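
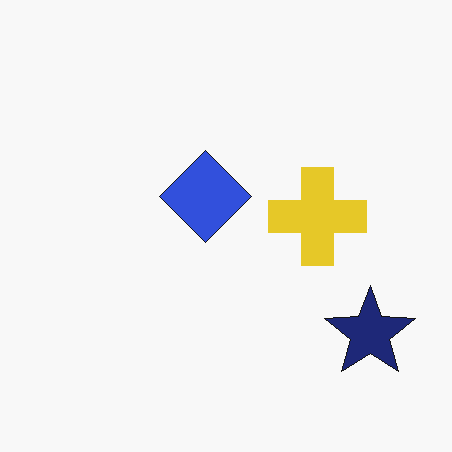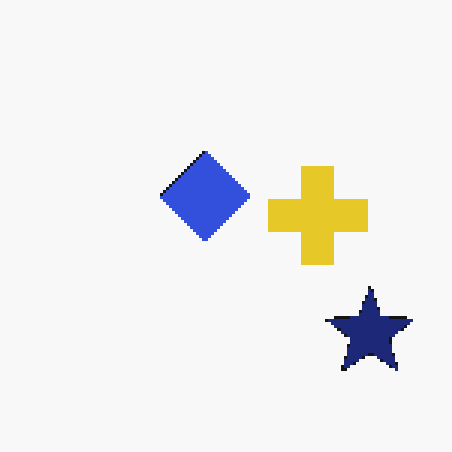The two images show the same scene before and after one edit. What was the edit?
This is the original image mildly pixelated.

Shapes are reduced to large square blocks; fine edges and outlines are lost — a downscale-then-upscale (mosaic) effect.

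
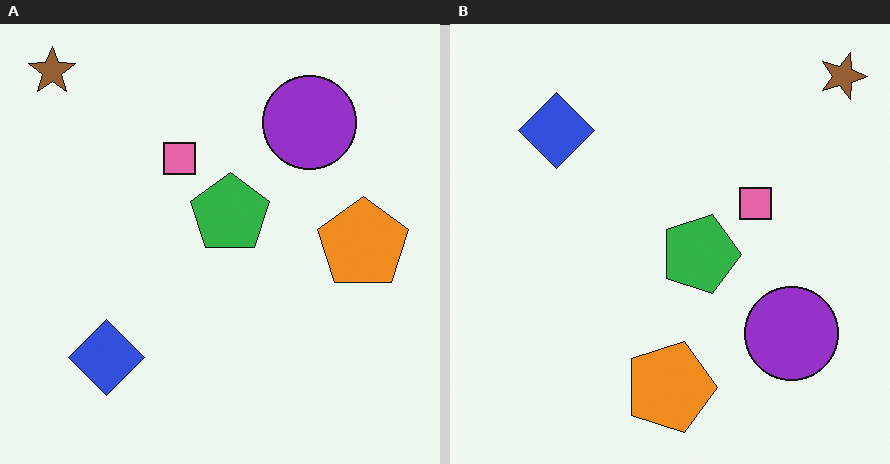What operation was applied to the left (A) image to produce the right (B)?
Rotated 90° clockwise.

The brown star sits in the top-left of the left (A) image and the top-right of the right (B) — consistent with a whole-image 90° clockwise rotation.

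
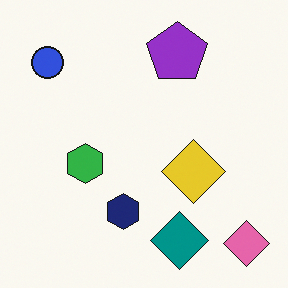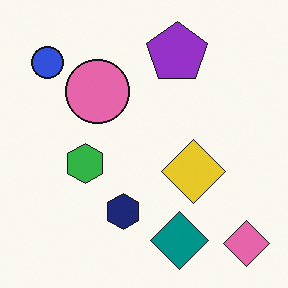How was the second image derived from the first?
The second image is the first overlaid with an additional pink circle.

A pink circle appears in the second image that is absent from the first.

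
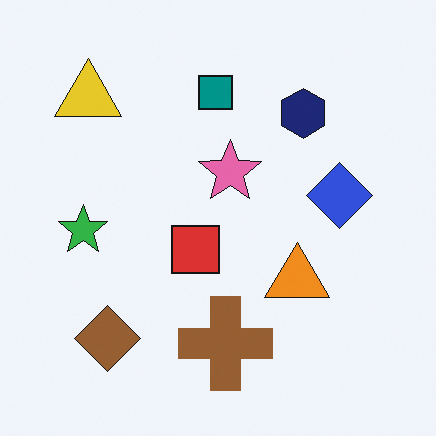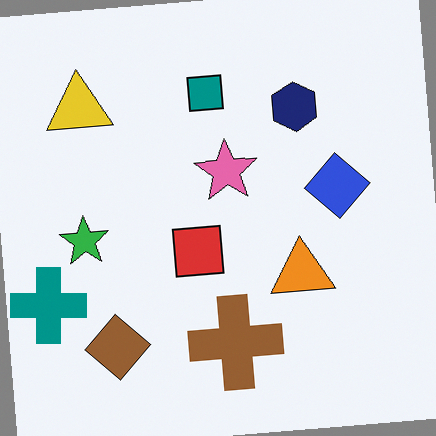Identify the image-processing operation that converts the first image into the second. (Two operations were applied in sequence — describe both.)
The second image is the first rotated counter-clockwise by a few degrees, then overlaid with an additional teal cross.

Every shape is tilted by the same angle and the image corners show triangular fill wedges — a whole-image rotation by a non-right angle. A teal cross appears in the second image that is absent from the first.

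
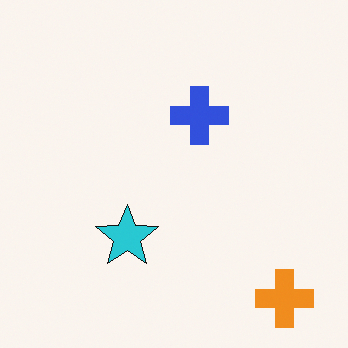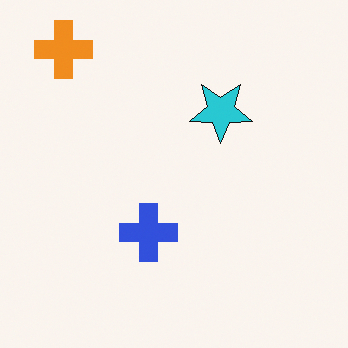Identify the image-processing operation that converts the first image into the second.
The image was rotated 180°.

The orange cross sits in the bottom-right of the first image and the top-left of the second — consistent with a whole-image 180° rotation.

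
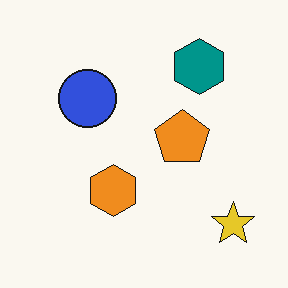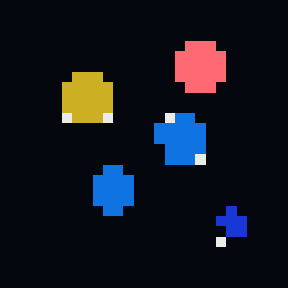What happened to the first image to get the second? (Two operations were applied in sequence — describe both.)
This is the original image heavily pixelated into large blocks, then color-inverted (negative).

Shapes are reduced to large square blocks; fine edges and outlines are lost — a downscale-then-upscale (mosaic) effect. The light background has become dark and every shape's color is its complement — a photographic negative.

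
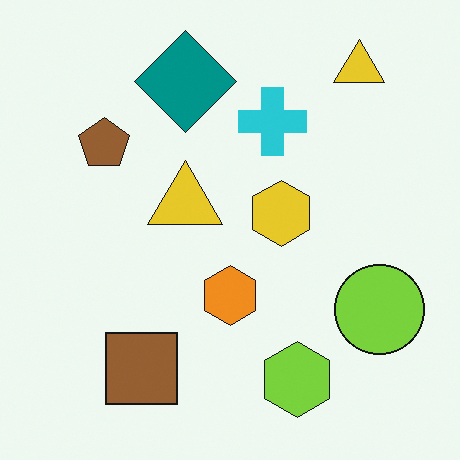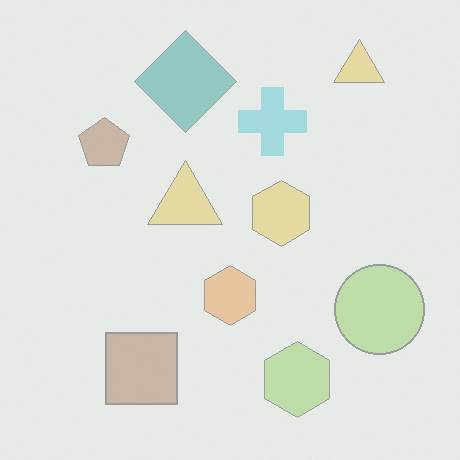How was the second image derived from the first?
Washed out (contrast reduced).

Tones are pushed toward mid-grey across the whole image — a global contrast change.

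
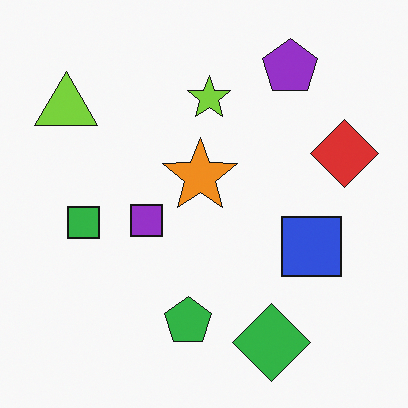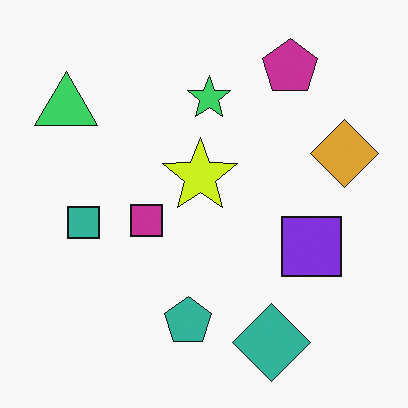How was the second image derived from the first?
The image was hue-shifted slightly.

Every shape's color has rotated by the same amount around the hue wheel — a uniform hue shift.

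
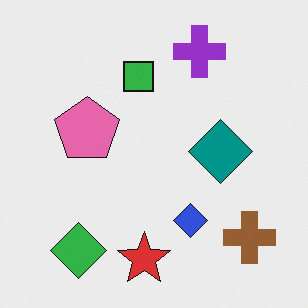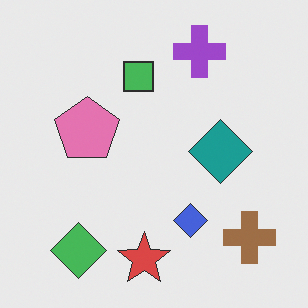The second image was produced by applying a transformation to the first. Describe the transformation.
This is the original image given slightly reduced contrast.

Tones are pushed toward mid-grey across the whole image — a global contrast change.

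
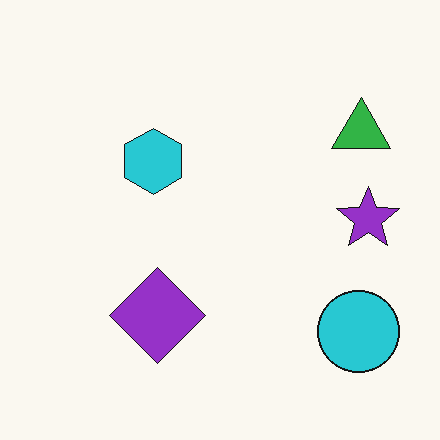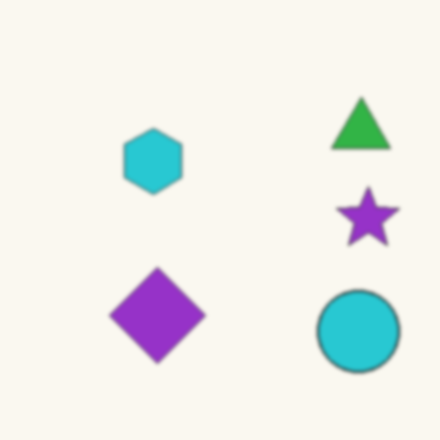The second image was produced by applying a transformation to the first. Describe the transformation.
The second image is the first slightly softened.

Shape edges and outlines are uniformly softened across the whole image.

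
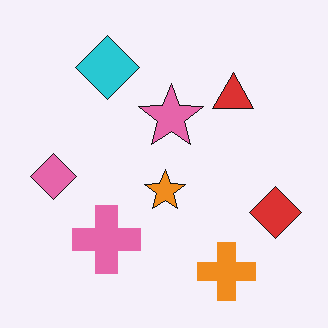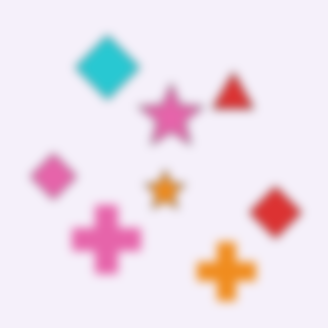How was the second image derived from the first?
It was noticeably gaussian-blurred.

Shape edges and outlines are uniformly softened across the whole image.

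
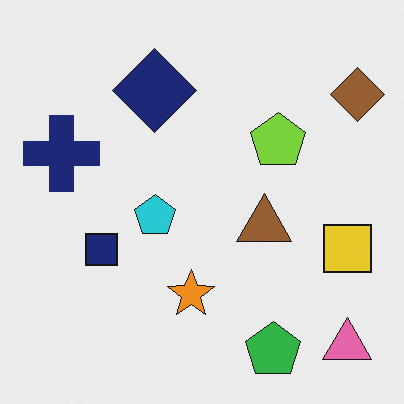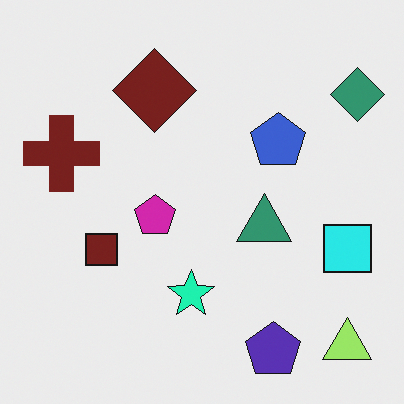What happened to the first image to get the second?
Hue-shifted noticeably.

Every shape's color has rotated by the same amount around the hue wheel — a uniform hue shift.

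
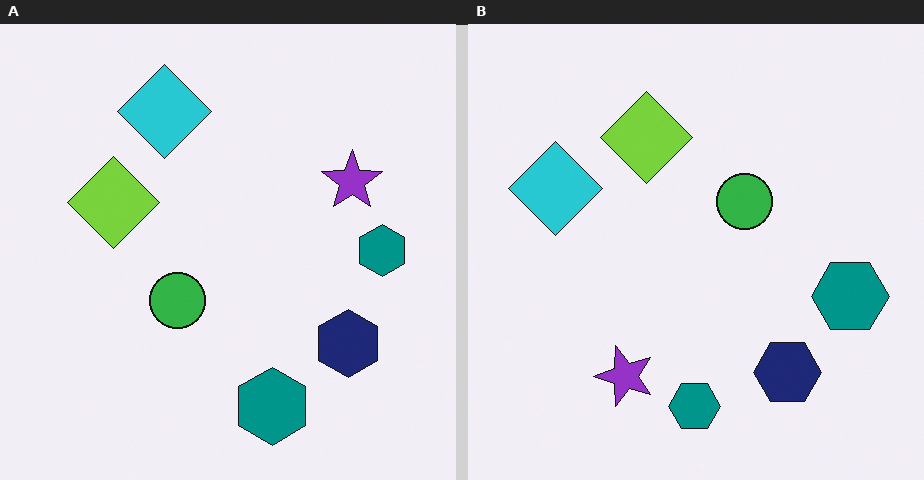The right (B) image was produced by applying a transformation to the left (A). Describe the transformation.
Transposed (reflected across the top-left ↔ bottom-right diagonal).

Shapes have swapped their row and column positions — what was in the top-right is now in the bottom-left — a diagonal reflection.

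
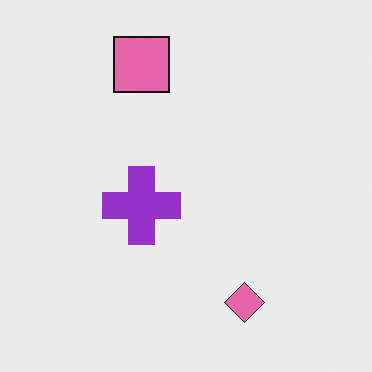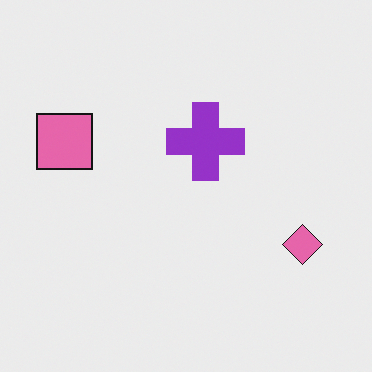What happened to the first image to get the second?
The image was transposed (reflected across the top-left ↔ bottom-right diagonal).

Shapes have swapped their row and column positions — what was in the top-right is now in the bottom-left — a diagonal reflection.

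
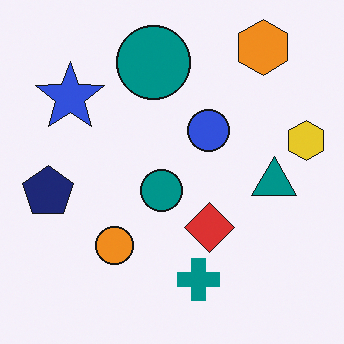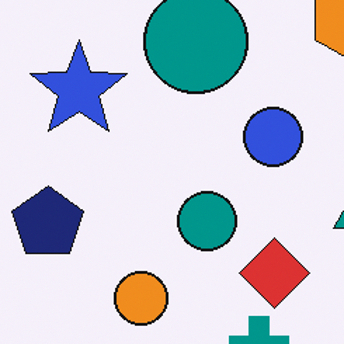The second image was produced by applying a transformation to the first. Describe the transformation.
Cropped slightly and scaled back up.

The visible shapes are larger and the field of view is narrower; shapes near the original edges may be partly or wholly outside the frame — a crop-and-rescale.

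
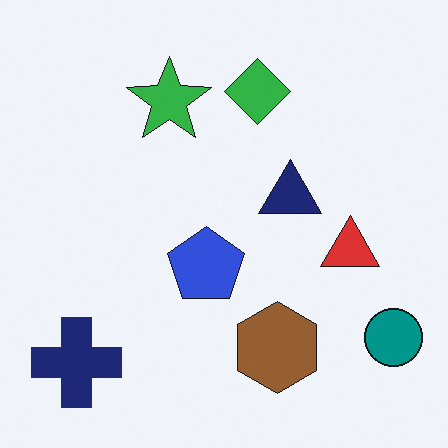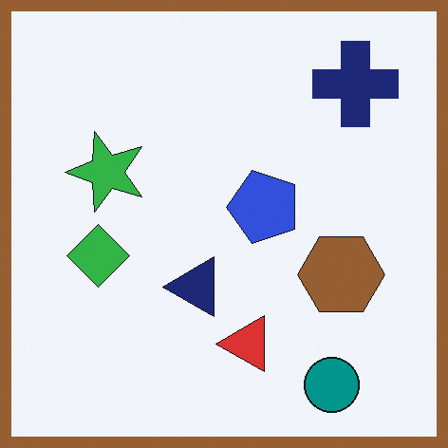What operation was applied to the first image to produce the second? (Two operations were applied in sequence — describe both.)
The transformation is: transposed (reflected across the top-left ↔ bottom-right diagonal), then framed with a brown border.

Shapes have swapped their row and column positions — what was in the top-right is now in the bottom-left — a diagonal reflection. A solid brown frame runs around the edge of the second image, with the content slightly shrunk inside it.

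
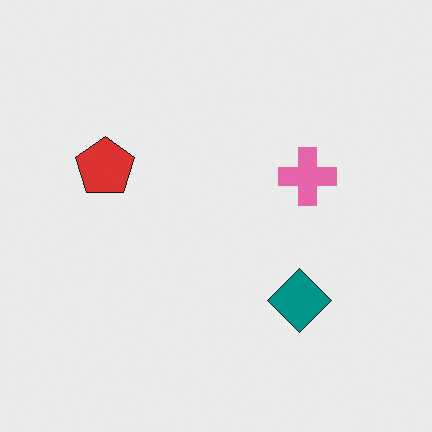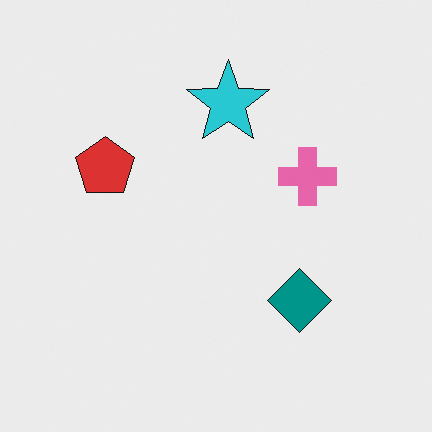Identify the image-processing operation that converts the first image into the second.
Overlaid with an additional cyan star.

A cyan star appears in the second image that is absent from the first.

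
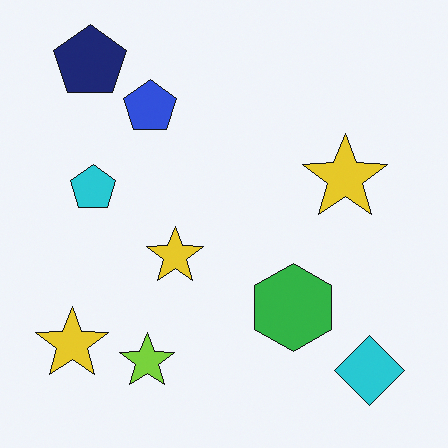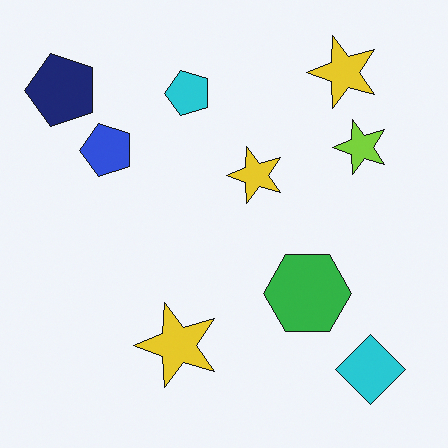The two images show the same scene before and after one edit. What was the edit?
The transformation is: transposed (reflected across the top-left ↔ bottom-right diagonal).

Shapes have swapped their row and column positions — what was in the top-right is now in the bottom-left — a diagonal reflection.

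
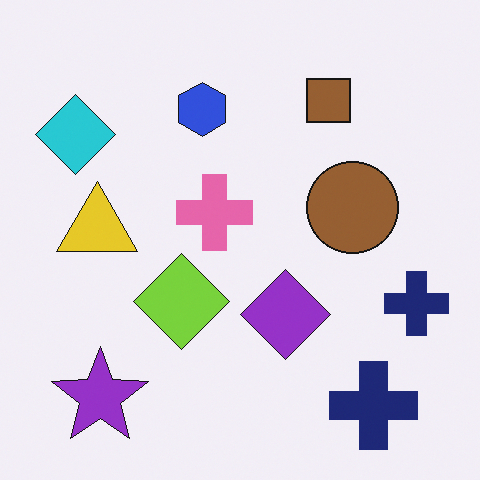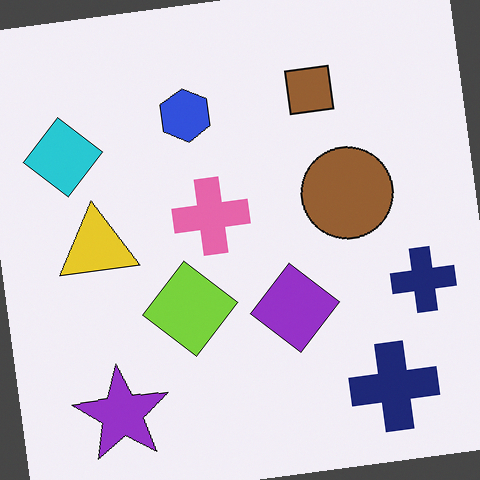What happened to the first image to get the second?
The transformation is: rotated counter-clockwise by a small amount.

Every shape is tilted by the same angle and the image corners show triangular fill wedges — a whole-image rotation by a non-right angle.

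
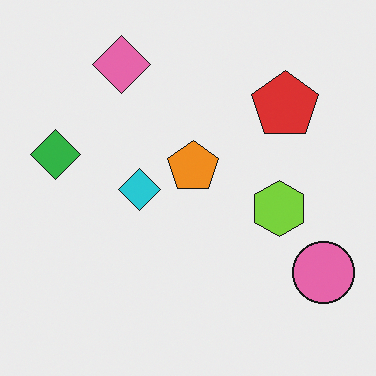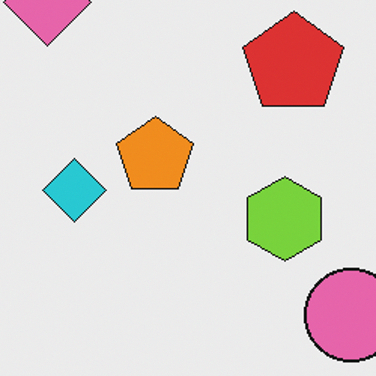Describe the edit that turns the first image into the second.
The second image is the first cropped to a modestly smaller region and rescaled.

The visible shapes are larger and the field of view is narrower; shapes near the original edges may be partly or wholly outside the frame — a crop-and-rescale.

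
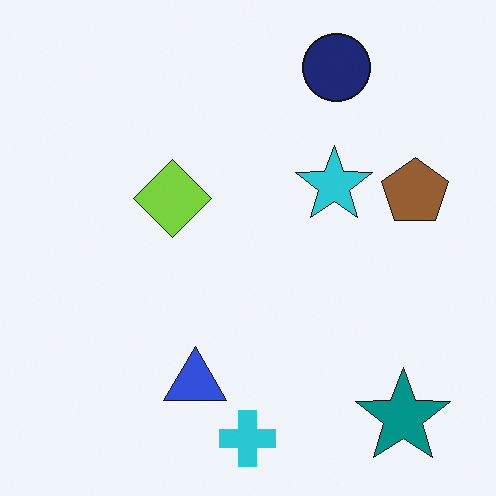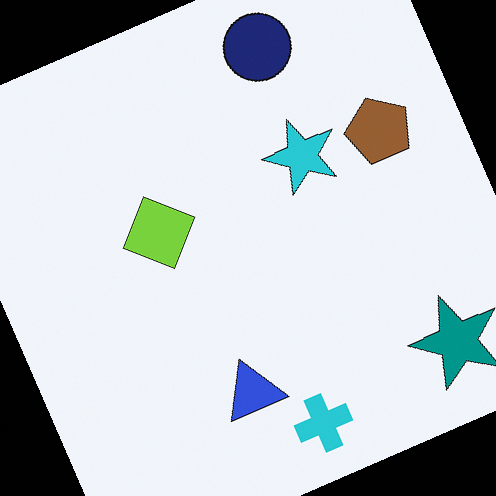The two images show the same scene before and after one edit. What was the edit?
The second image is the first rotated counter-clockwise by a clearly visible amount.

Every shape is tilted by the same angle and the image corners show triangular fill wedges — a whole-image rotation by a non-right angle.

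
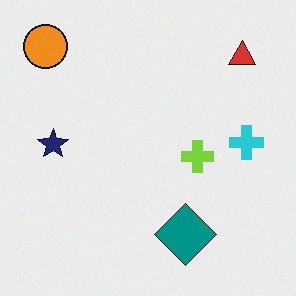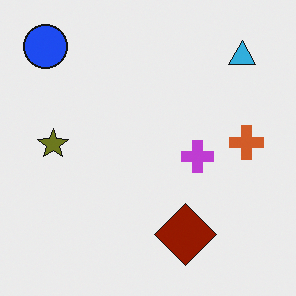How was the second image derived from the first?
It was hue-shifted by a large amount.

Every shape's color has rotated by the same amount around the hue wheel — a uniform hue shift.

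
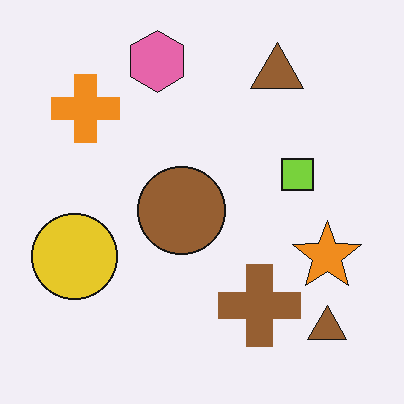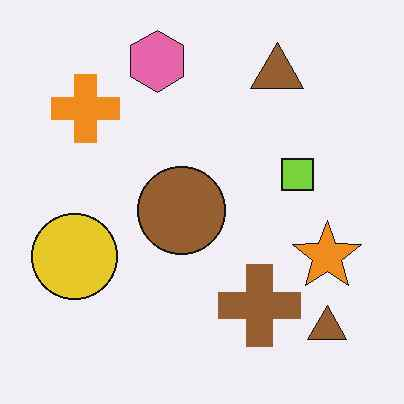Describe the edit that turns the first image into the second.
The image was JPEG-compressed with visible artifacts.

Blocky 8×8 compression artifacts appear around shape edges and the flat background shows ringing — characteristic JPEG degradation.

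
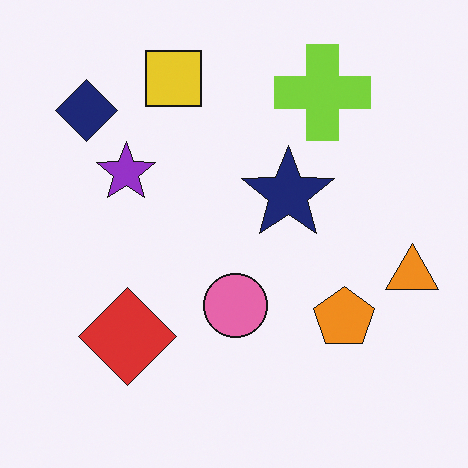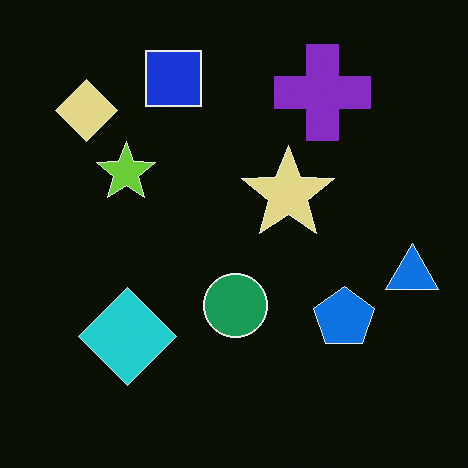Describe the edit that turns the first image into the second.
Color-inverted (negative).

The light background has become dark and every shape's color is its complement — a photographic negative.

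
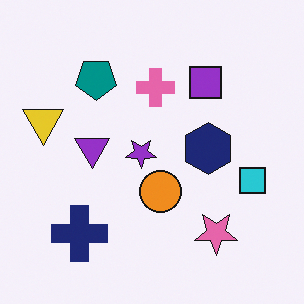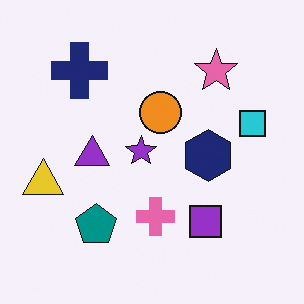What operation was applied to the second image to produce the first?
This is the original image flipped vertically (top ↔ bottom).

The navy cross is in the top-left of the second image and the bottom-left of the first — shapes on opposite sides of the horizontal midline have swapped in a mirror flip.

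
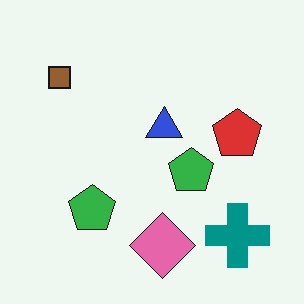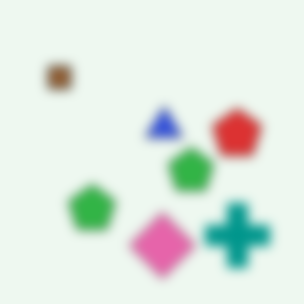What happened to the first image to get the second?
It was strongly gaussian-blurred.

Shape edges and outlines are uniformly softened across the whole image.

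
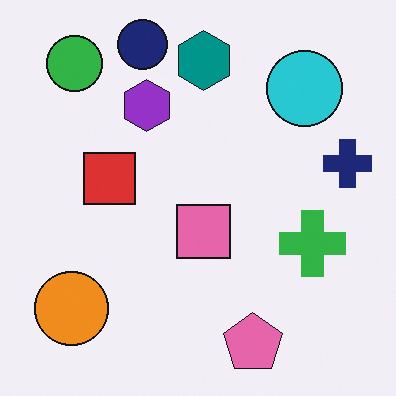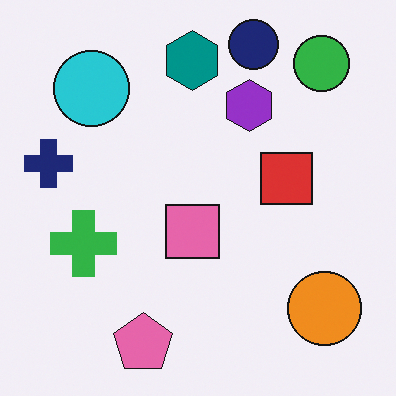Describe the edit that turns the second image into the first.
The transformation is: flipped horizontally (left ↔ right).

The navy cross is in the left of the second image and the right of the first — shapes on opposite sides of the vertical midline have swapped in a mirror flip.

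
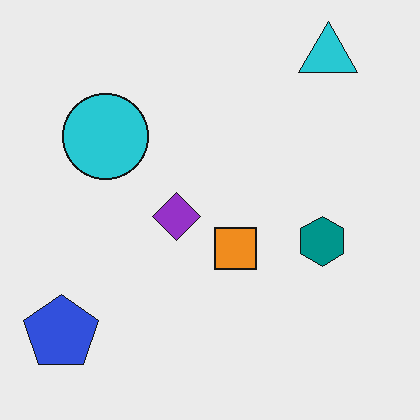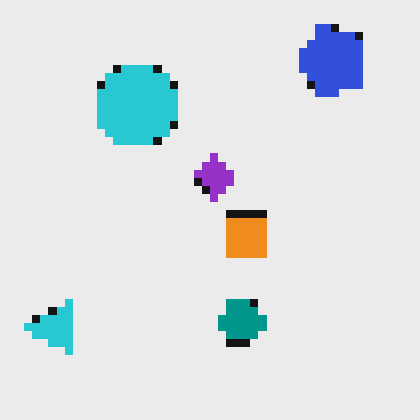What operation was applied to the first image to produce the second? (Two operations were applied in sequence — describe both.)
The second image is the first pixelated into visible square blocks, then transposed (reflected across the top-left ↔ bottom-right diagonal).

Shapes are reduced to large square blocks; fine edges and outlines are lost — a downscale-then-upscale (mosaic) effect. Shapes have swapped their row and column positions — what was in the top-right is now in the bottom-left — a diagonal reflection.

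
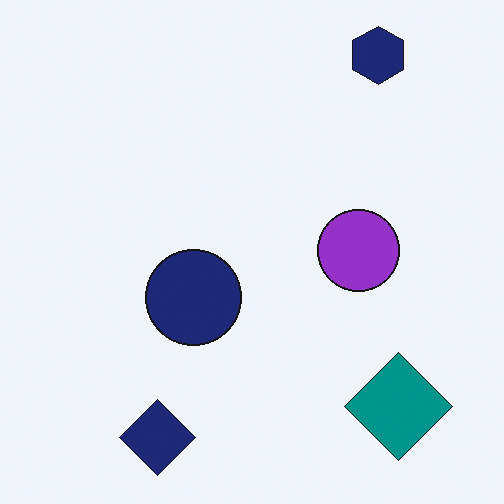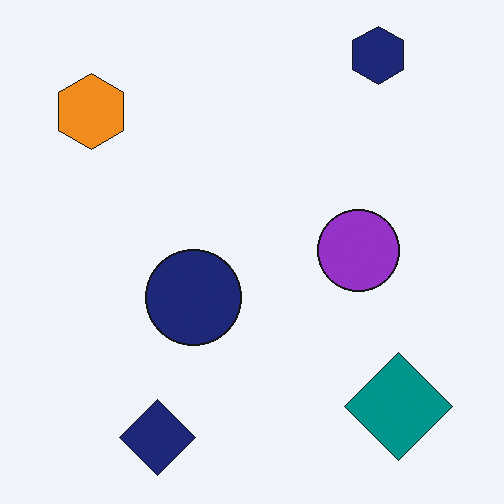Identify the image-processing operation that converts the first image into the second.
The second image is the first overlaid with an additional orange hexagon.

An orange hexagon appears in the second image that is absent from the first.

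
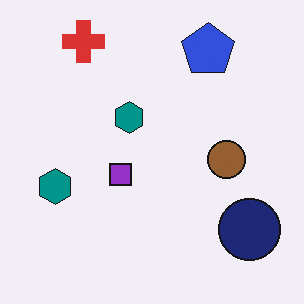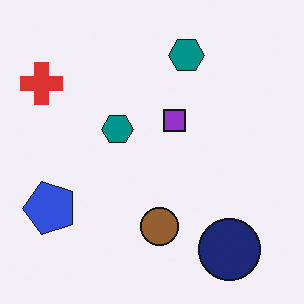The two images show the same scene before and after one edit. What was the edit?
The second image is the first transposed (reflected across the top-left ↔ bottom-right diagonal).

Shapes have swapped their row and column positions — what was in the top-right is now in the bottom-left — a diagonal reflection.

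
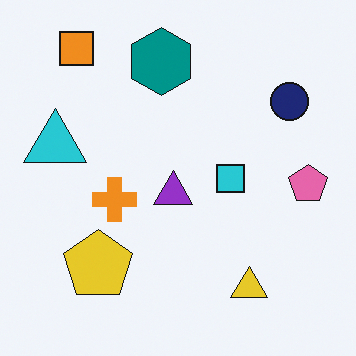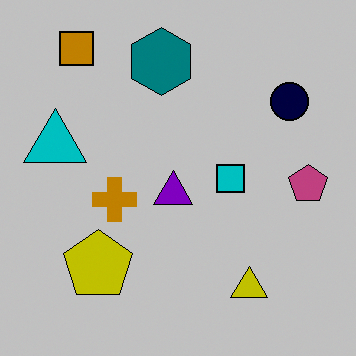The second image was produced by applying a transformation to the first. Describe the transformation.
The transformation is: heavily posterized to just a handful of flat colors.

Each flat color has snapped to a coarser quantized level — most visibly, the near-white background has dropped to a flat grey.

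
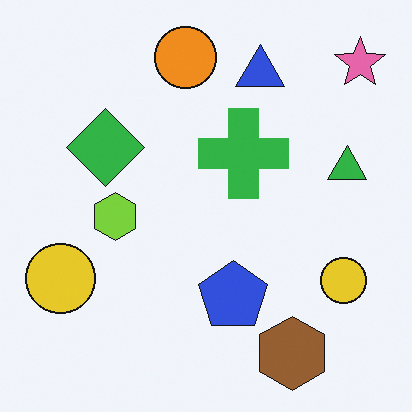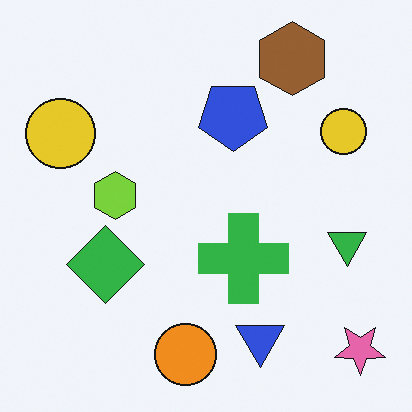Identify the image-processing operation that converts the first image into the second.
It was flipped vertically (top ↔ bottom).

The orange circle is in the top of the first image and the bottom of the second — shapes on opposite sides of the horizontal midline have swapped in a mirror flip.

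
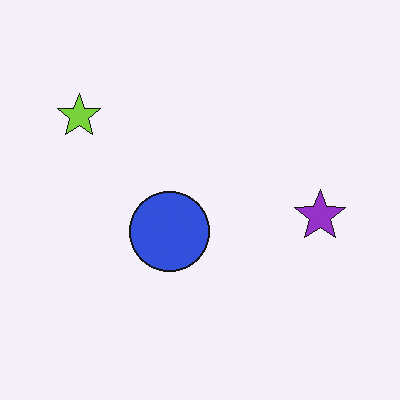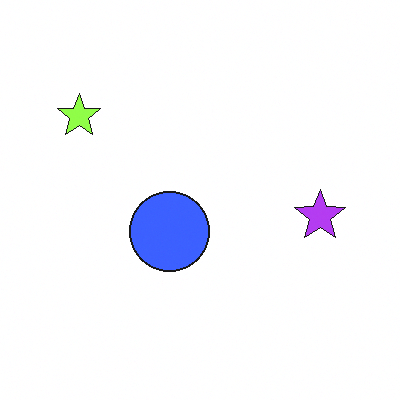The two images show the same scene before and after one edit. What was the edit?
The second image is the first brightened a little.

Every pixel — background and shapes alike — is uniformly brightened.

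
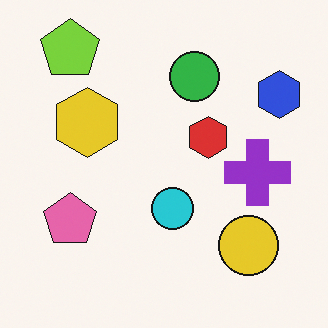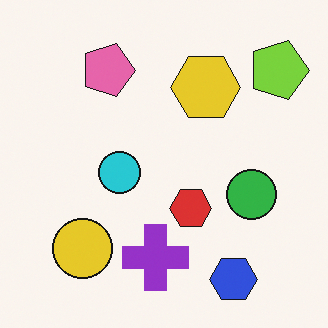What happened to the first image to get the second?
The image was rotated 90° clockwise.

The lime pentagon sits in the top-left of the first image and the top-right of the second — consistent with a whole-image 90° clockwise rotation.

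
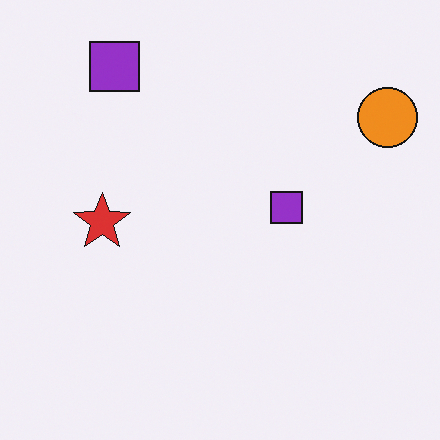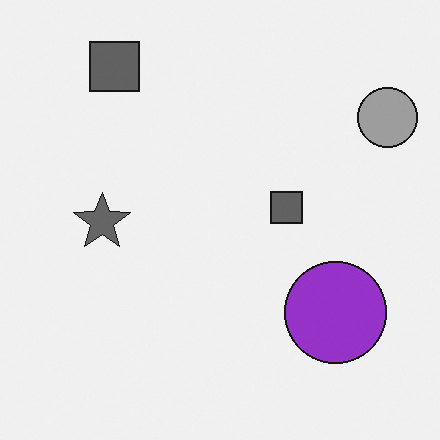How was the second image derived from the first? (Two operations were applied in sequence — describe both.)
This is the original image converted to grayscale, then overlaid with an additional purple circle.

All color is removed — every shape is now a shade of grey. A purple circle appears in the second image that is absent from the first.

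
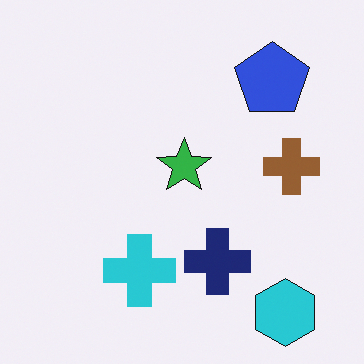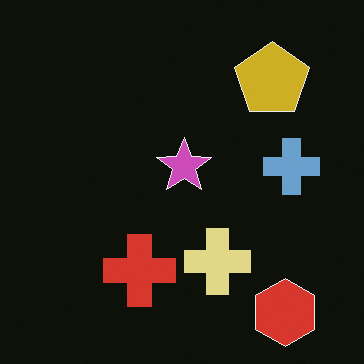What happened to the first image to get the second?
Color-inverted (negative).

The light background has become dark and every shape's color is its complement — a photographic negative.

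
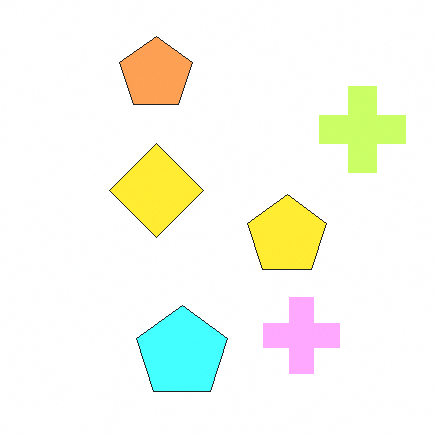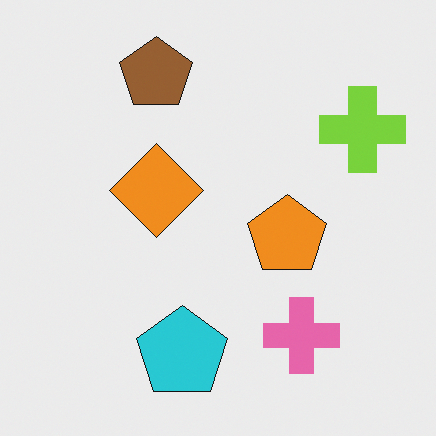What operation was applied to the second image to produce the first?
Noticeably brightened.

Every pixel — background and shapes alike — is uniformly brightened.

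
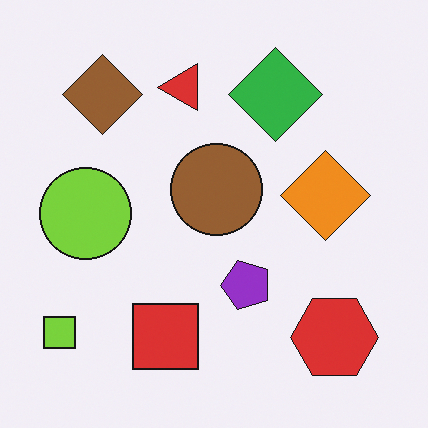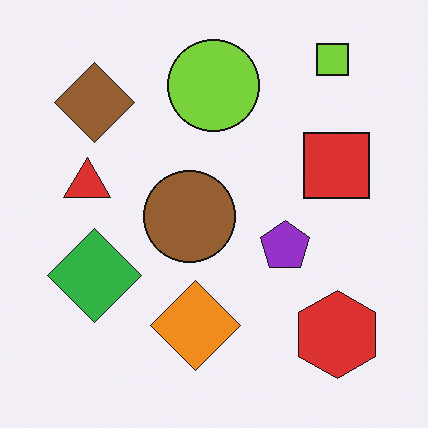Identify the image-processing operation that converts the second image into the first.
Transposed (reflected across the top-left ↔ bottom-right diagonal).

Shapes have swapped their row and column positions — what was in the top-right is now in the bottom-left — a diagonal reflection.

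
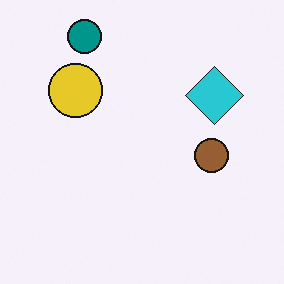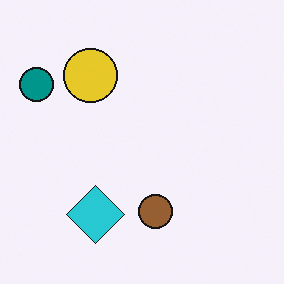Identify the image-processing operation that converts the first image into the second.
The second image is the first transposed (reflected across the top-left ↔ bottom-right diagonal).

Shapes have swapped their row and column positions — what was in the top-right is now in the bottom-left — a diagonal reflection.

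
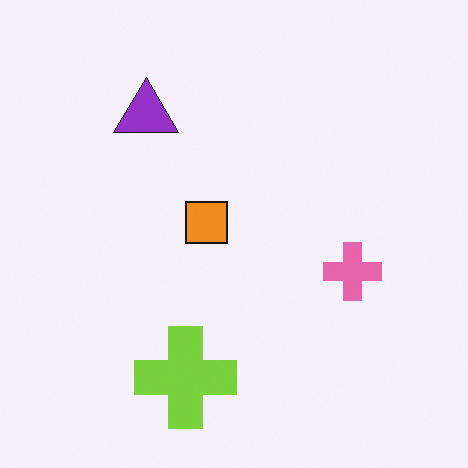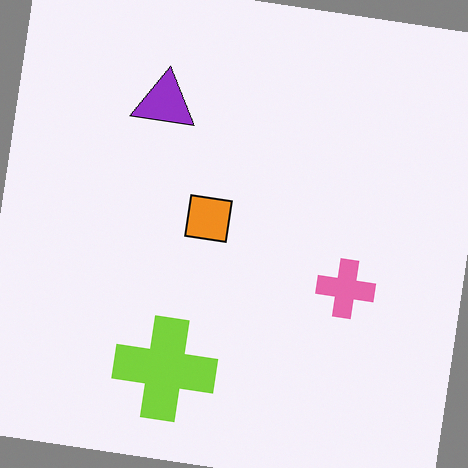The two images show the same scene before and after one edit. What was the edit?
The second image is the first rotated clockwise by a small amount.

Every shape is tilted by the same angle and the image corners show triangular fill wedges — a whole-image rotation by a non-right angle.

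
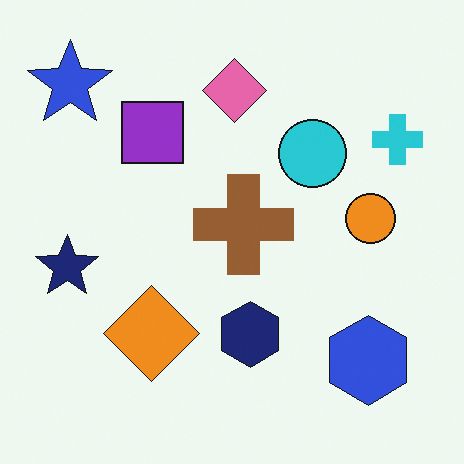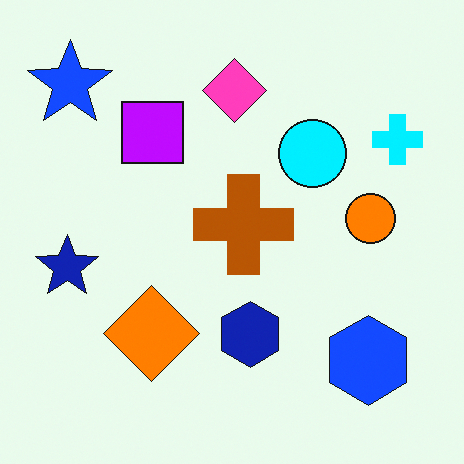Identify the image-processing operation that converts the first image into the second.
The transformation is: made much more vivid (saturation change).

All colors are more vivid — a global saturation change.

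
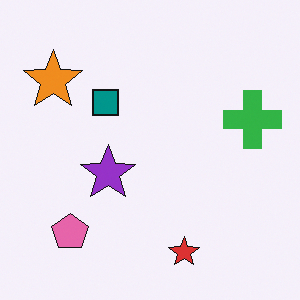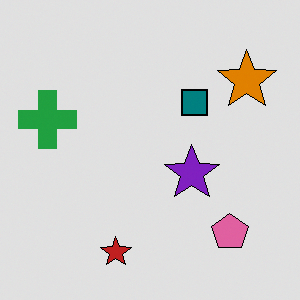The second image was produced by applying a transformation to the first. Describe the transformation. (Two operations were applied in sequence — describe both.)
It was flipped horizontally (left ↔ right), then moderately posterized.

The green cross is in the right of the first image and the left of the second — shapes on opposite sides of the vertical midline have swapped in a mirror flip. Each flat color has snapped to a coarser quantized level — most visibly, the near-white background has dropped to a flat grey.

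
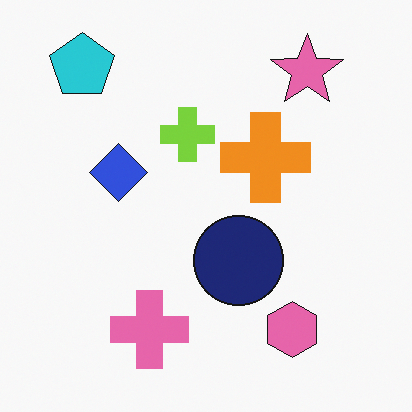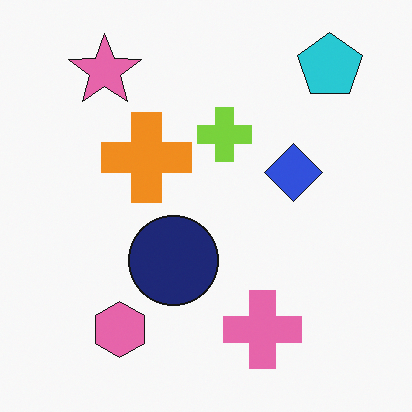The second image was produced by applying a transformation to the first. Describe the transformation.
The image was flipped horizontally (left ↔ right).

The cyan pentagon is in the top-left of the first image and the top-right of the second — shapes on opposite sides of the vertical midline have swapped in a mirror flip.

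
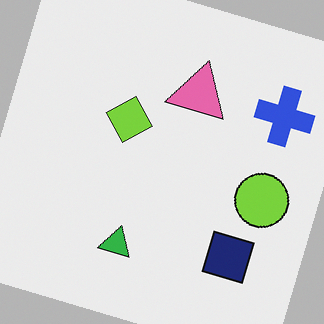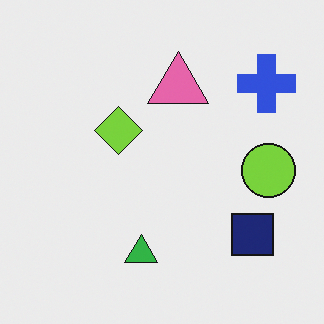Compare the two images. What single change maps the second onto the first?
This is the original image rotated clockwise by a clearly visible amount.

Every shape is tilted by the same angle and the image corners show triangular fill wedges — a whole-image rotation by a non-right angle.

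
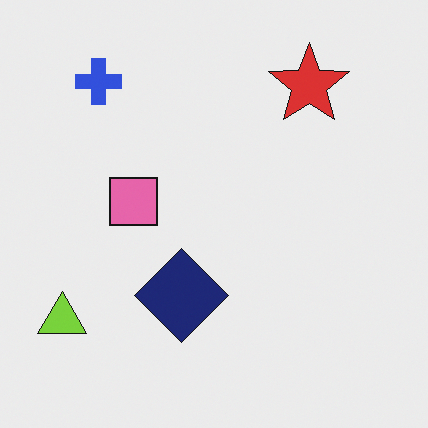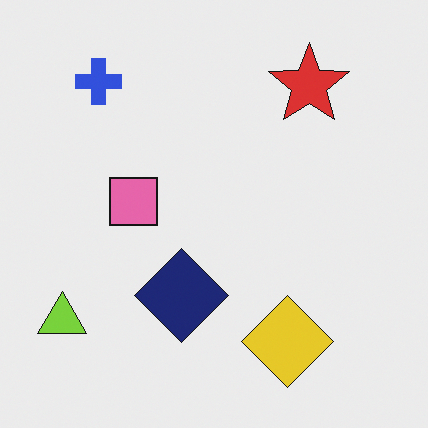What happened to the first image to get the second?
It was overlaid with an additional yellow diamond.

A yellow diamond appears in the second image that is absent from the first.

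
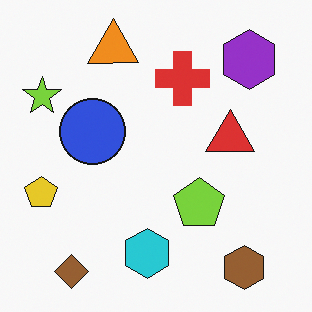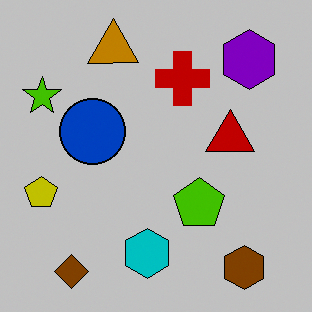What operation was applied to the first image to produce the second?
The transformation is: aggressively posterized.

Each flat color has snapped to a coarser quantized level — most visibly, the near-white background has dropped to a flat grey.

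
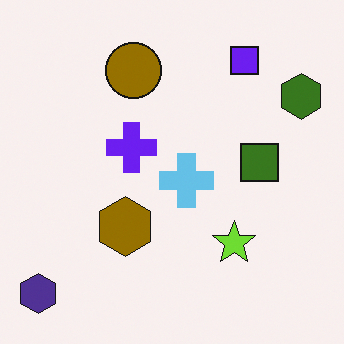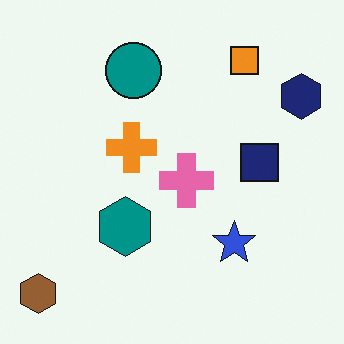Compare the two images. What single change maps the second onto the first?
The first image is the second hue-shifted by a large amount.

Every shape's color has rotated by the same amount around the hue wheel — a uniform hue shift.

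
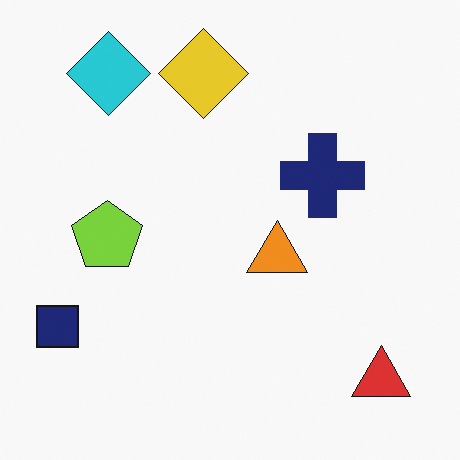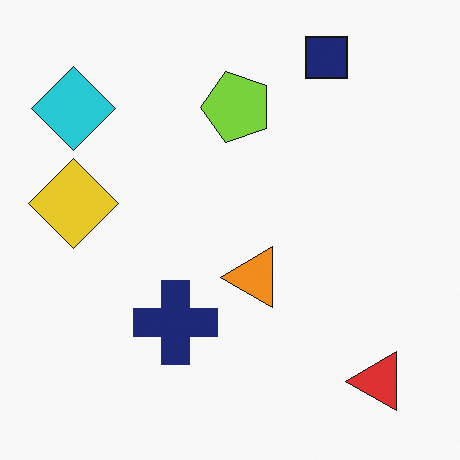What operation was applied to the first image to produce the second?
This is the original image transposed (reflected across the top-left ↔ bottom-right diagonal).

Shapes have swapped their row and column positions — what was in the top-right is now in the bottom-left — a diagonal reflection.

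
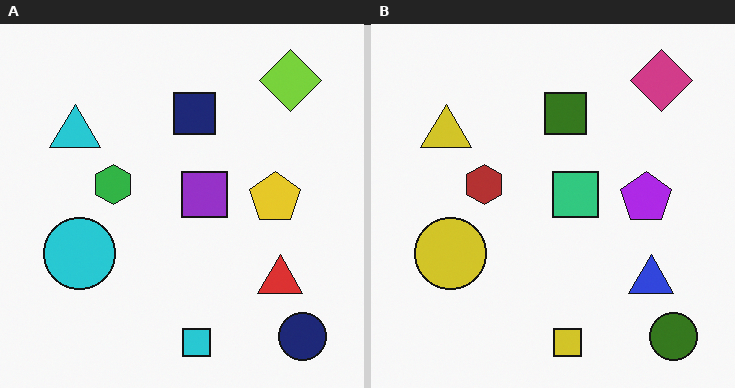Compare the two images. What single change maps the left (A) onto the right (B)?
The right (B) image is the left (A) hue-shifted by a large amount.

Every shape's color has rotated by the same amount around the hue wheel — a uniform hue shift.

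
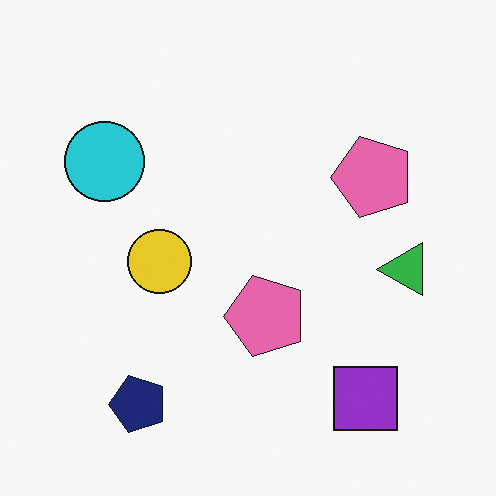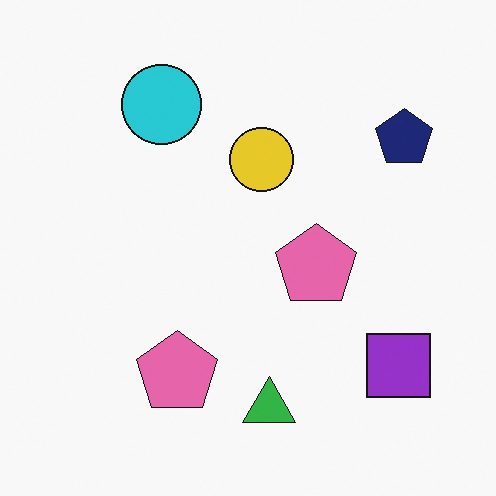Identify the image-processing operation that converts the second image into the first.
This is the original image transposed (reflected across the top-left ↔ bottom-right diagonal).

Shapes have swapped their row and column positions — what was in the top-right is now in the bottom-left — a diagonal reflection.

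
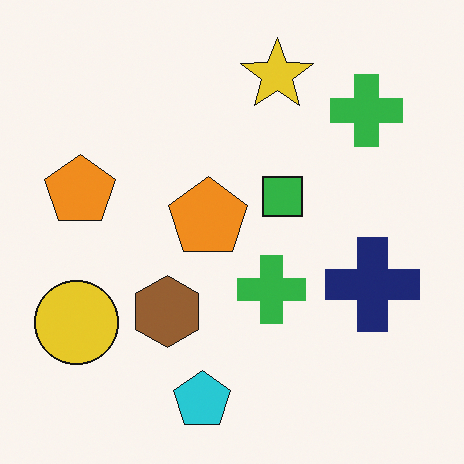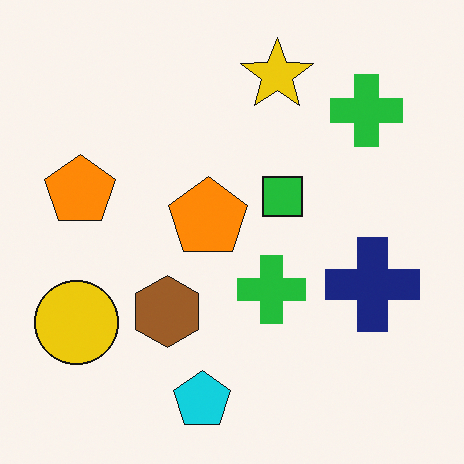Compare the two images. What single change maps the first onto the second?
Slightly oversaturated.

All colors are more vivid — a global saturation change.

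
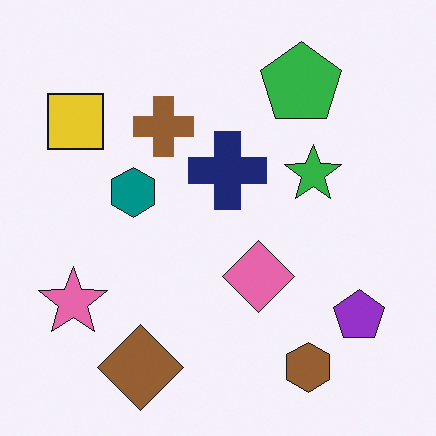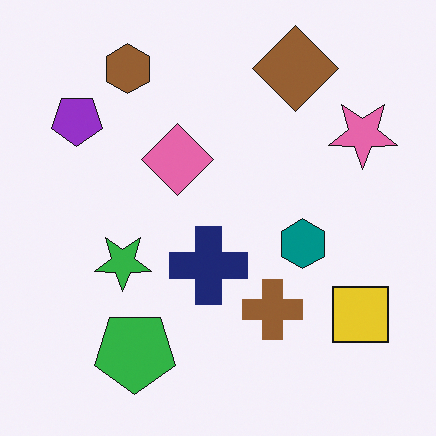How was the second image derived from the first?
The transformation is: rotated 180°.

The brown hexagon sits in the bottom-right of the first image and the top-left of the second — consistent with a whole-image 180° rotation.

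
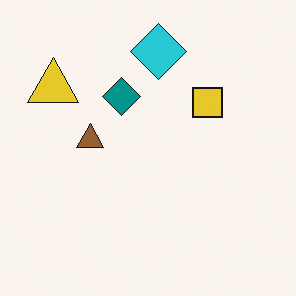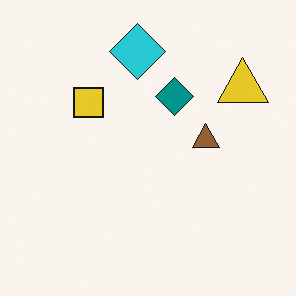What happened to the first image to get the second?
This is the original image flipped horizontally (left ↔ right).

The yellow triangle is in the top-left of the first image and the top-right of the second — shapes on opposite sides of the vertical midline have swapped in a mirror flip.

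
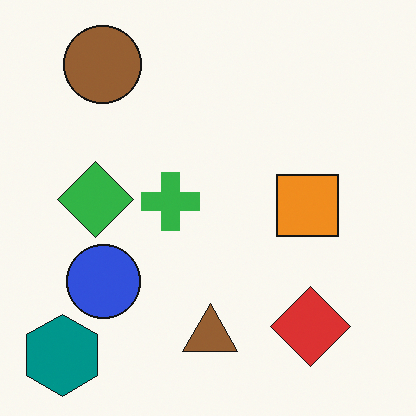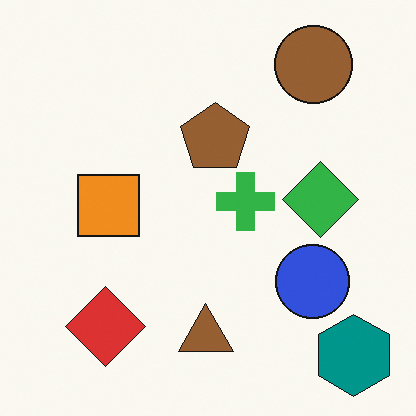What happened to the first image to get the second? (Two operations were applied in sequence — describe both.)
The transformation is: flipped horizontally (left ↔ right), then overlaid with an additional brown pentagon.

The teal hexagon is in the bottom-left of the first image and the bottom-right of the second — shapes on opposite sides of the vertical midline have swapped in a mirror flip. A brown pentagon appears in the second image that is absent from the first.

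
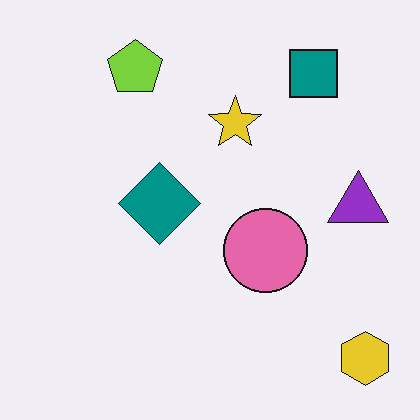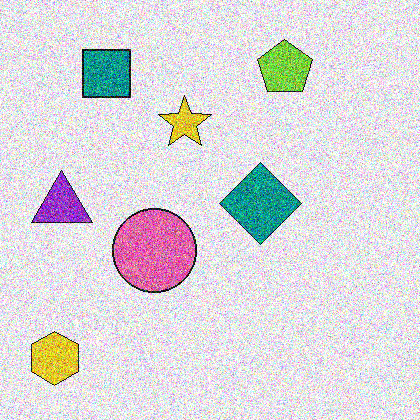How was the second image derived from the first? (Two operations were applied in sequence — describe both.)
Flipped horizontally (left ↔ right), then degraded with a thick layer of grain.

The yellow hexagon is in the bottom-right of the first image and the bottom-left of the second — shapes on opposite sides of the vertical midline have swapped in a mirror flip. Random speckle covers the whole image, including the flat background.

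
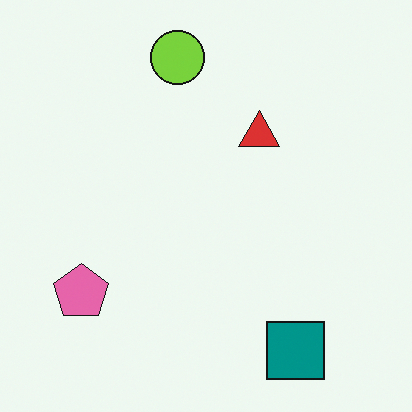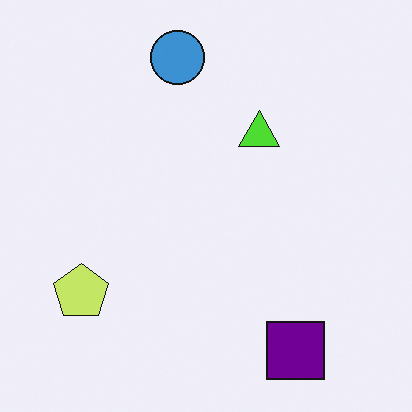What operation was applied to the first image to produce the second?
The image was hue-shifted by a moderate amount.

Every shape's color has rotated by the same amount around the hue wheel — a uniform hue shift.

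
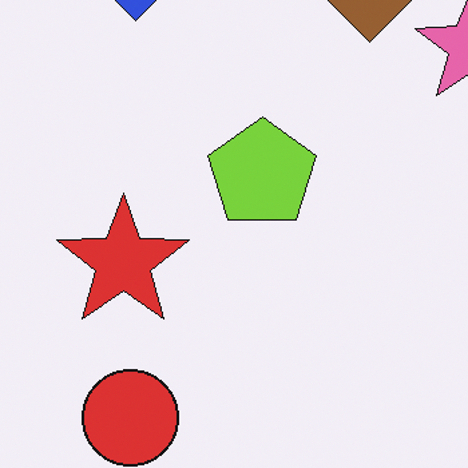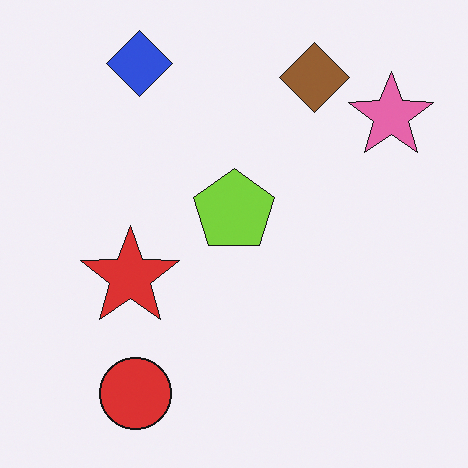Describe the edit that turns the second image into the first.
The image was cropped to a modestly smaller region and rescaled.

The visible shapes are larger and the field of view is narrower; shapes near the original edges may be partly or wholly outside the frame — a crop-and-rescale.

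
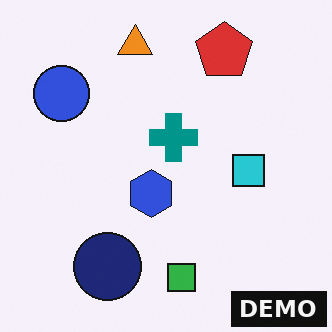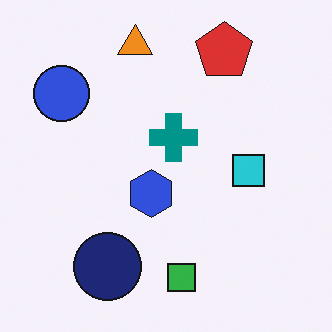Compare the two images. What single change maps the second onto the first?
It was watermarked with the text "DEMO" in the lower-right corner.

A dark label reading "DEMO" appears in the lower-right corner.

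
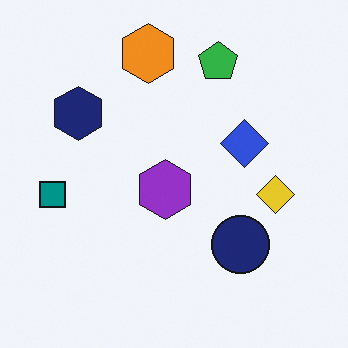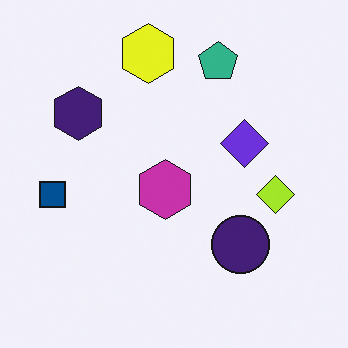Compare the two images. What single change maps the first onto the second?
The transformation is: hue-shifted by a small amount.

Every shape's color has rotated by the same amount around the hue wheel — a uniform hue shift.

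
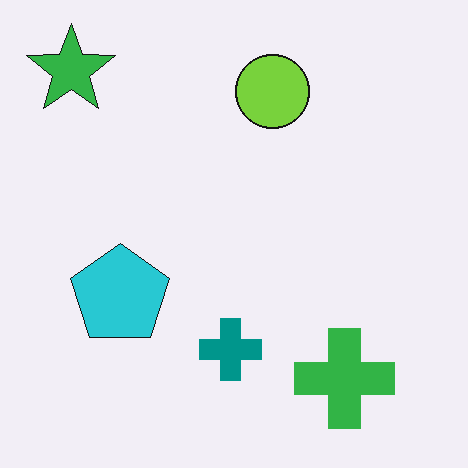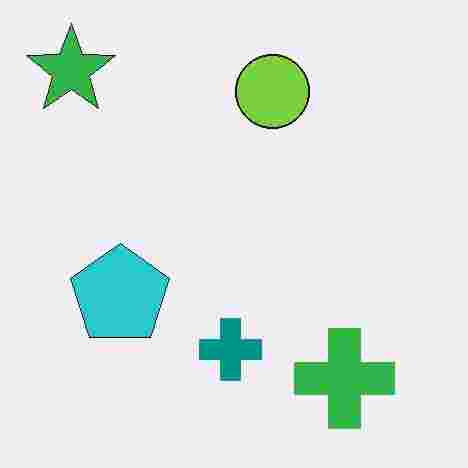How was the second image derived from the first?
The image was heavily JPEG-compressed with obvious blocking artifacts.

Blocky 8×8 compression artifacts appear around shape edges and the flat background shows ringing — characteristic JPEG degradation.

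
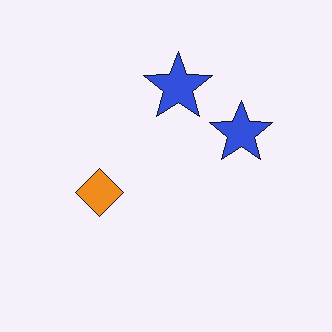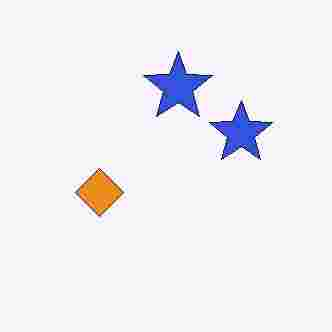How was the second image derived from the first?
The image was heavily JPEG-compressed with obvious blocking artifacts.

Blocky 8×8 compression artifacts appear around shape edges and the flat background shows ringing — characteristic JPEG degradation.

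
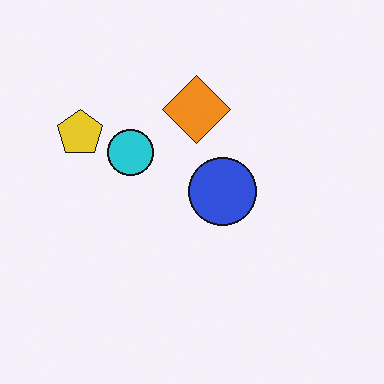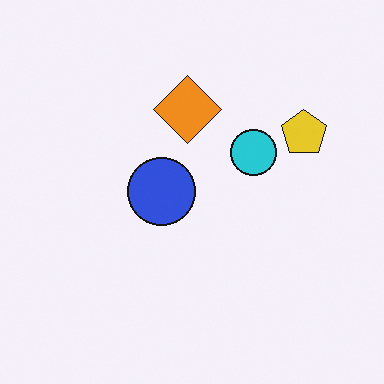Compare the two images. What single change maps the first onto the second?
Flipped horizontally (left ↔ right).

The yellow pentagon is in the left of the first image and the right of the second — shapes on opposite sides of the vertical midline have swapped in a mirror flip.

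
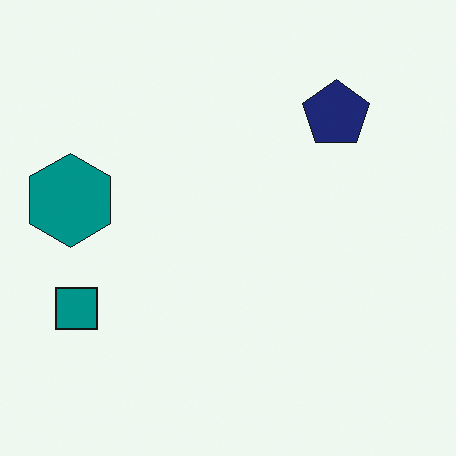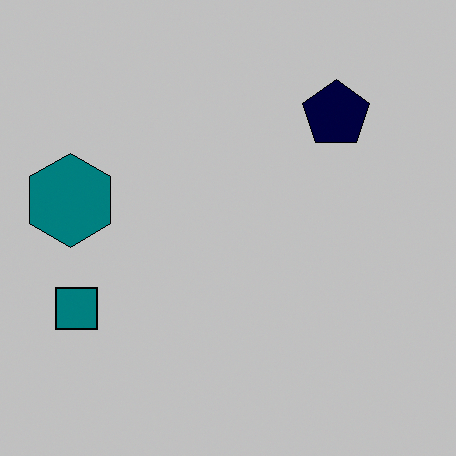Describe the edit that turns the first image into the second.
The transformation is: heavily posterized to just a handful of flat colors.

Each flat color has snapped to a coarser quantized level — most visibly, the near-white background has dropped to a flat grey.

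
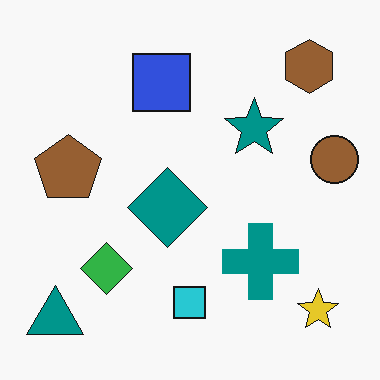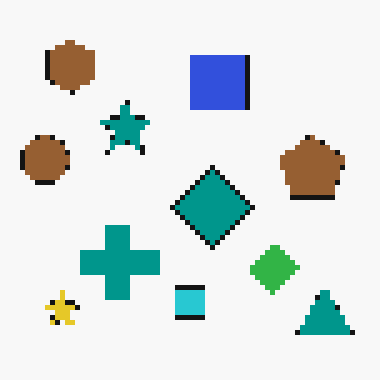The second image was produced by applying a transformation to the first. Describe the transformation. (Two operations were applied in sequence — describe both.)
This is the original image lightly pixelated (a mild mosaic effect), then flipped horizontally (left ↔ right).

Shapes are reduced to large square blocks; fine edges and outlines are lost — a downscale-then-upscale (mosaic) effect. The brown circle is in the right of the first image and the left of the second — shapes on opposite sides of the vertical midline have swapped in a mirror flip.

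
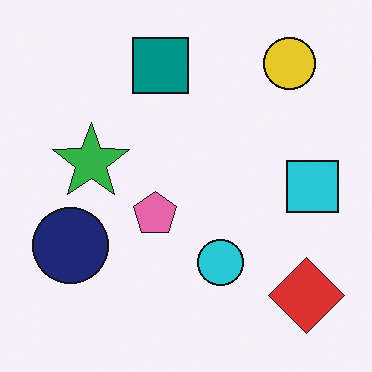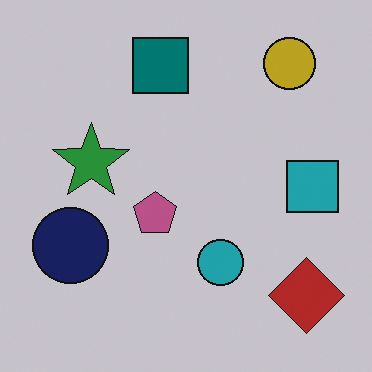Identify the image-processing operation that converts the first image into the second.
This is the original image slightly darkened.

Every pixel — background and shapes alike — is uniformly darkened.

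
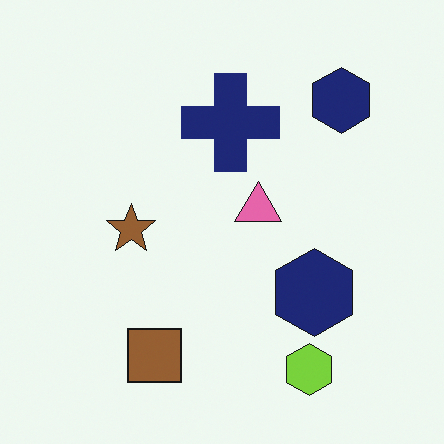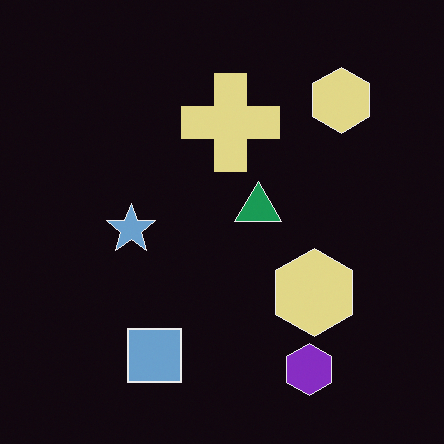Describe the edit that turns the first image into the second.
The transformation is: color-inverted (negative).

The light background has become dark and every shape's color is its complement — a photographic negative.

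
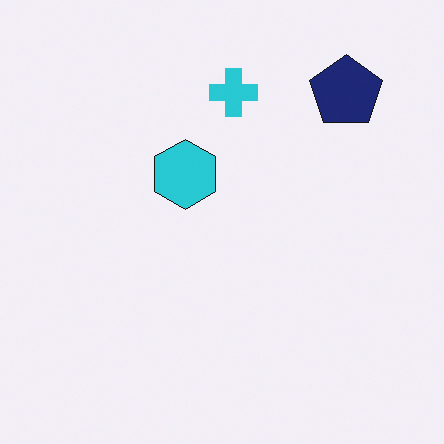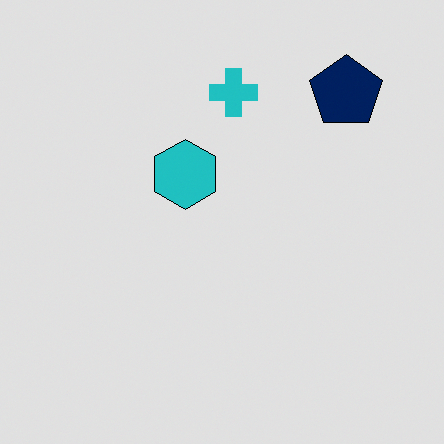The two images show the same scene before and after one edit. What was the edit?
The image was moderately posterized.

Each flat color has snapped to a coarser quantized level — most visibly, the near-white background has dropped to a flat grey.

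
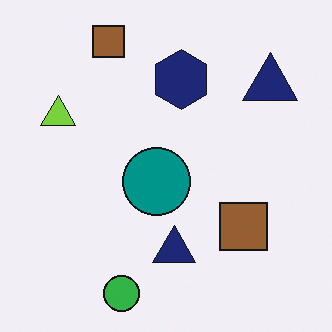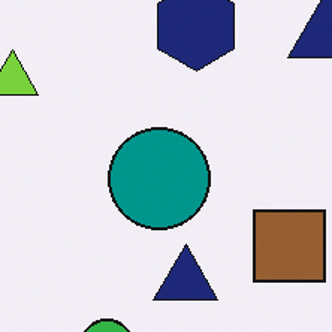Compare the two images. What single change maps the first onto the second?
It was cropped slightly and scaled back up.

The visible shapes are larger and the field of view is narrower; shapes near the original edges may be partly or wholly outside the frame — a crop-and-rescale.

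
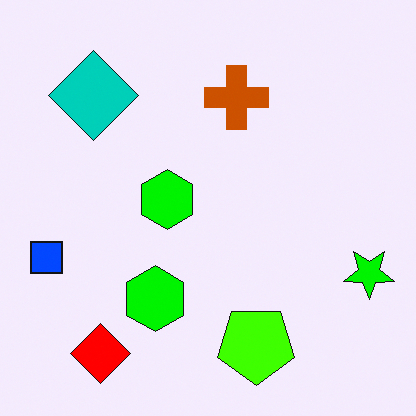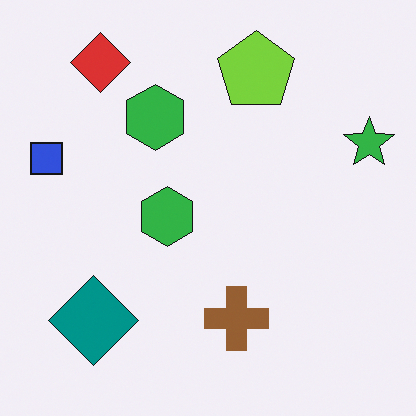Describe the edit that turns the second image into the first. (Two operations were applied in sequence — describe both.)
The transformation is: flipped vertically (top ↔ bottom), then made much more vivid (saturation change).

The red diamond is in the top-left of the second image and the bottom-left of the first — shapes on opposite sides of the horizontal midline have swapped in a mirror flip. All colors are more vivid — a global saturation change.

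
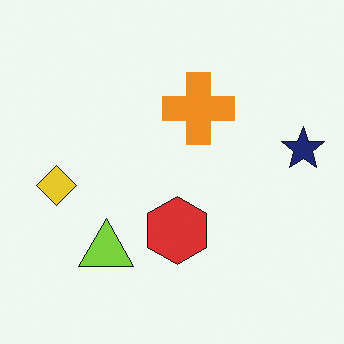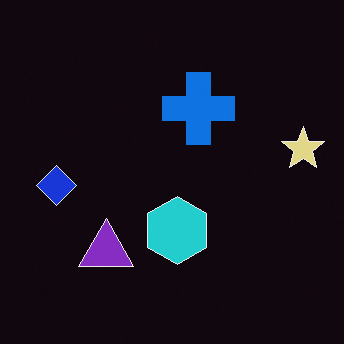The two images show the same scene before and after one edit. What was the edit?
The transformation is: color-inverted (negative).

The light background has become dark and every shape's color is its complement — a photographic negative.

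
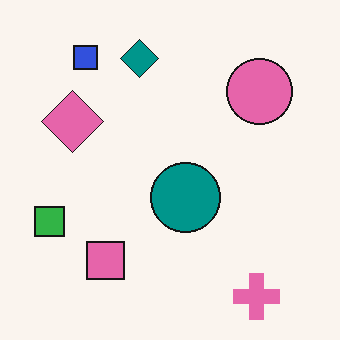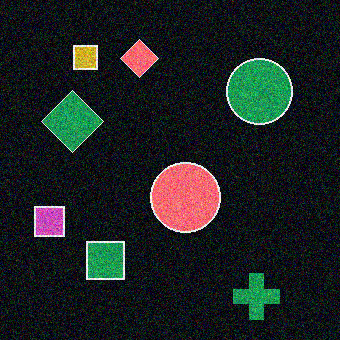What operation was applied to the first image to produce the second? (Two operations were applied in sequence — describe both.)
Degraded with heavy additive noise, then color-inverted (negative).

Random speckle covers the whole image, including the flat background. The light background has become dark and every shape's color is its complement — a photographic negative.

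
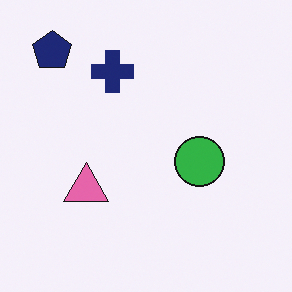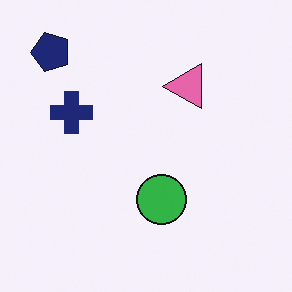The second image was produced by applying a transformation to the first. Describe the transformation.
Transposed (reflected across the top-left ↔ bottom-right diagonal).

Shapes have swapped their row and column positions — what was in the top-right is now in the bottom-left — a diagonal reflection.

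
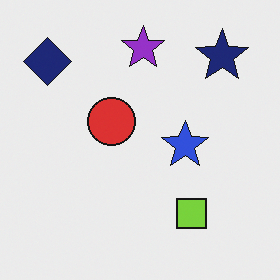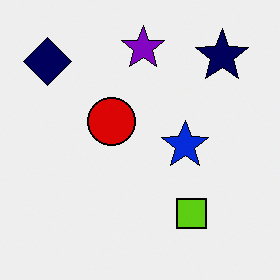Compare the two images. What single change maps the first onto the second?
This is the original image given slightly increased contrast.

Tones are pushed away from mid-grey across the whole image — a global contrast change.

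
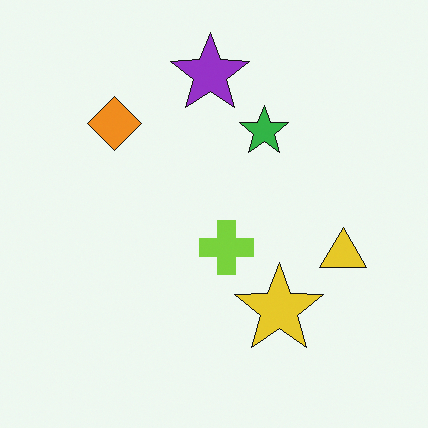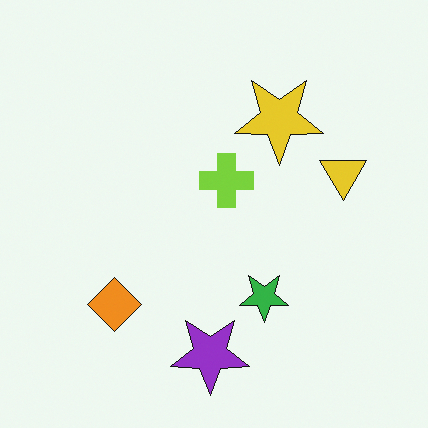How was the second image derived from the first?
The transformation is: flipped vertically (top ↔ bottom).

The purple star is in the top of the first image and the bottom of the second — shapes on opposite sides of the horizontal midline have swapped in a mirror flip.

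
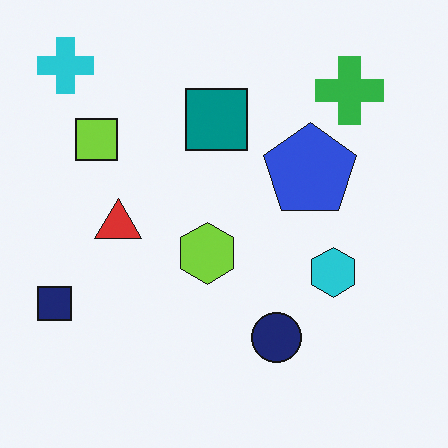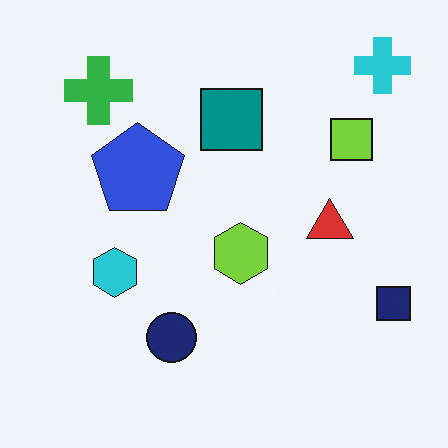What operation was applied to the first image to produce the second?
Flipped horizontally (left ↔ right).

The navy square is in the bottom-left of the first image and the bottom-right of the second — shapes on opposite sides of the vertical midline have swapped in a mirror flip.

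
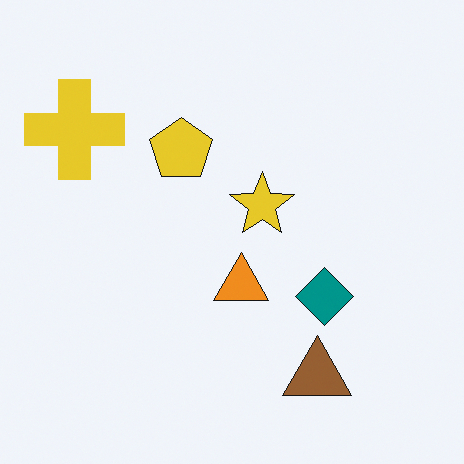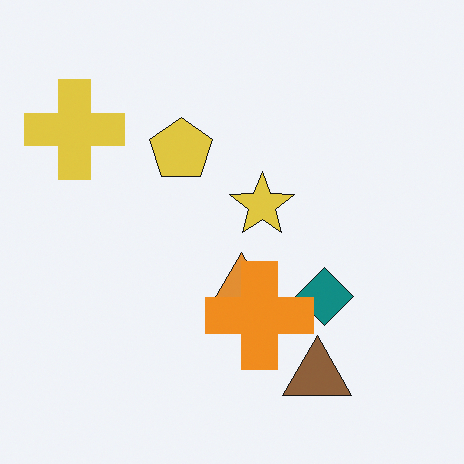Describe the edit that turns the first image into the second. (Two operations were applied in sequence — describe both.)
Slightly desaturated, then overlaid with an additional orange cross.

All colors are more muted and greyish — a global saturation change. An orange cross appears in the second image that is absent from the first.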